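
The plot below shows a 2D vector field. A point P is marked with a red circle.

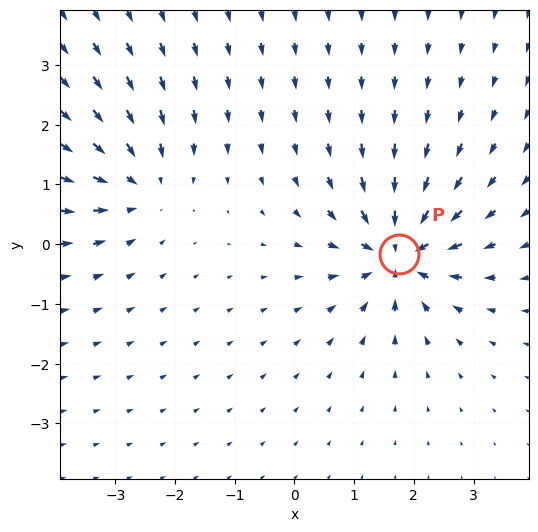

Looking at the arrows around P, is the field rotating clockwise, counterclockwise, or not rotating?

not rotating

Near P at (1.7, -0.2) the arrows show no circulation. The curl there is ≈0.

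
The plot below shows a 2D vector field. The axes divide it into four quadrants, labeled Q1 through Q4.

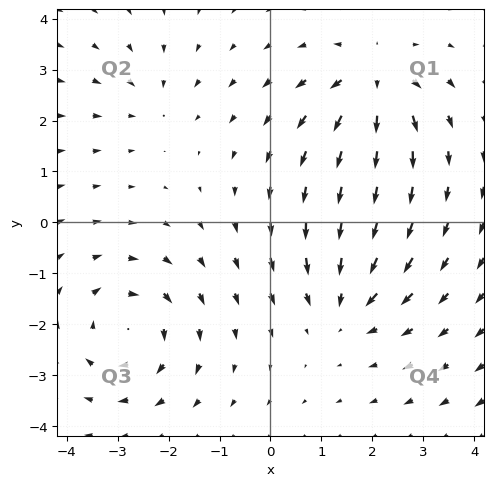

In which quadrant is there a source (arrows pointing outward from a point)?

Q1

The source sits at approximately (2.0, 2.8), which lies in quadrant Q1. The divergence there is about +5, positive as expected for a source.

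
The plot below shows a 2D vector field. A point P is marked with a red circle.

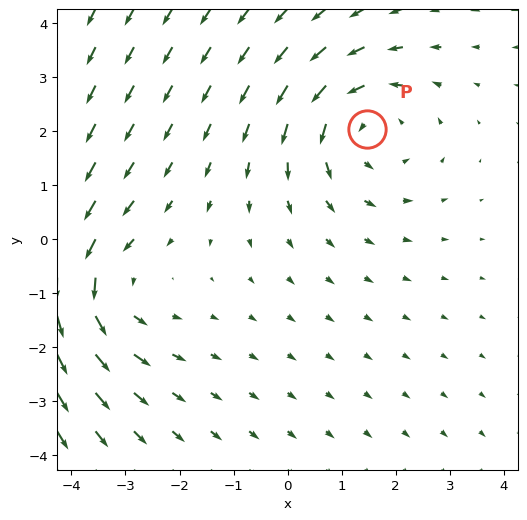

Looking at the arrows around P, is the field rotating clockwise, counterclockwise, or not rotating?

counterclockwise

Near P at (1.5, 2.0) the arrows circulate counterclockwise. The curl (z-component) there is about +3; positive curl means counterclockwise rotation.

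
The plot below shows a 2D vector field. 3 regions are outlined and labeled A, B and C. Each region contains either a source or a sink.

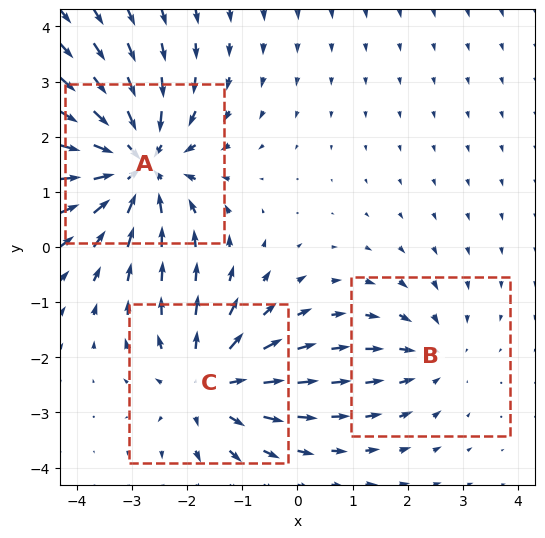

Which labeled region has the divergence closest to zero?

B

Divergence at each region's feature centre — A: about -5, B: about -2, C: about +3. Region B is closest to zero.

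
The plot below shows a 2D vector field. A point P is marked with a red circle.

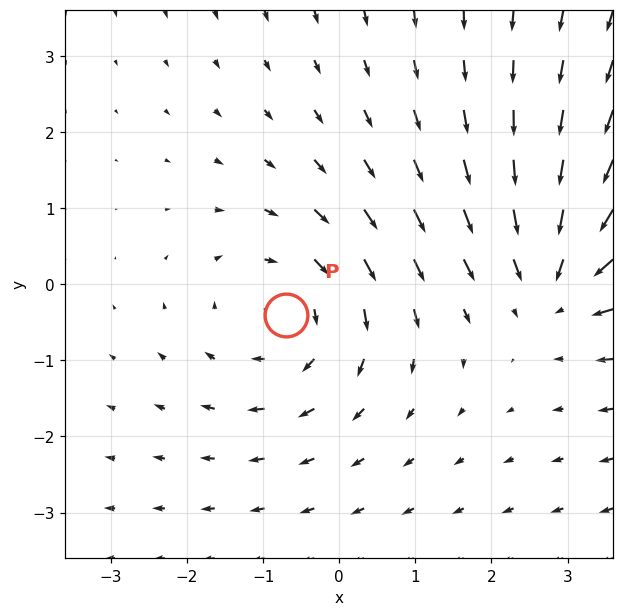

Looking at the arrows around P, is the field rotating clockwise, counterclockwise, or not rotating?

clockwise

Near P at (-0.7, -0.4) the arrows circulate clockwise. The curl (z-component) there is about -3; negative curl means clockwise rotation.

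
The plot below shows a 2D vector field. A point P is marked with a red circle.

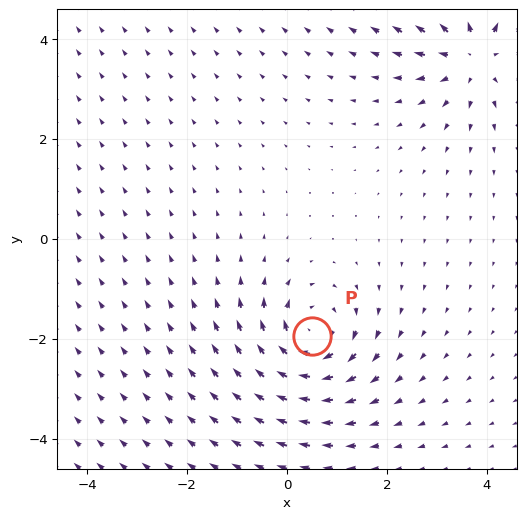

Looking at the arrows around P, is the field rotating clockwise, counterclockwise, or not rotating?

Near P at (0.5, -1.9) the arrows circulate clockwise. The curl (z-component) there is about -4; negative curl means clockwise rotation.

clockwise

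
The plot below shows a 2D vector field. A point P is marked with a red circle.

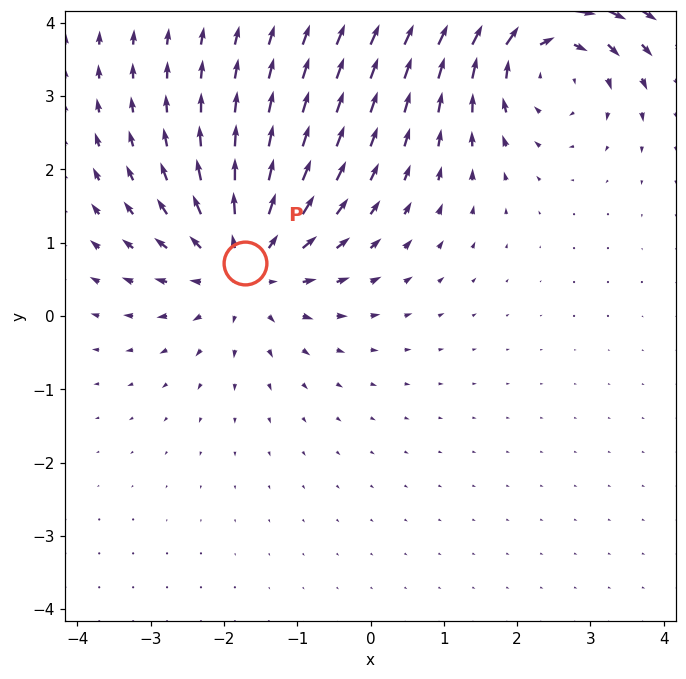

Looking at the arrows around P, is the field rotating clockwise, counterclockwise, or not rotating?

not rotating

Near P at (-1.7, 0.7) the arrows show no circulation. The curl there is ≈0.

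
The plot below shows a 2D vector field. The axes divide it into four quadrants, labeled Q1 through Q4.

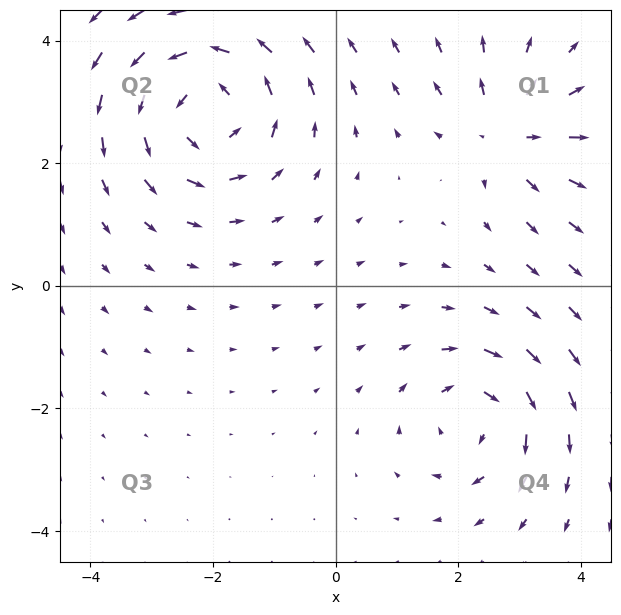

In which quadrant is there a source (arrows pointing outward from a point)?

The source sits at approximately (2.8, 2.5), which lies in quadrant Q1. The divergence there is about +4, positive as expected for a source.

Q1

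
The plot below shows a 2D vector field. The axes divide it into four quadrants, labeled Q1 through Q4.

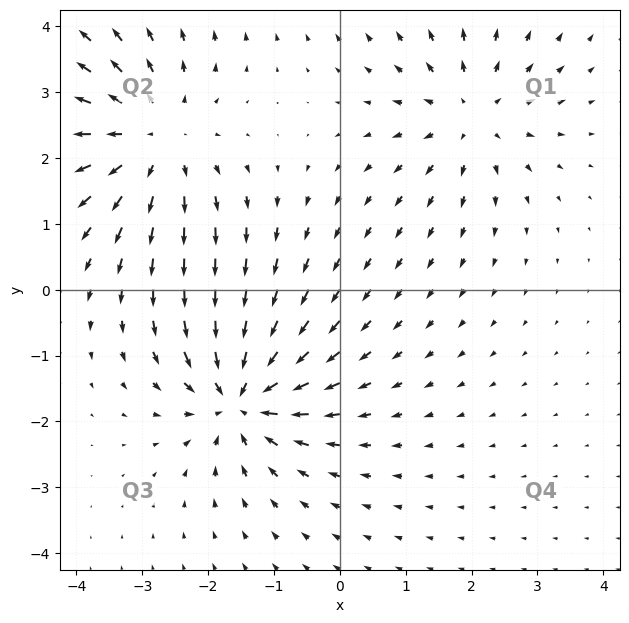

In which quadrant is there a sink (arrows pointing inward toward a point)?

Q3

The sink sits at approximately (-1.5, -1.6), which lies in quadrant Q3. The divergence there is about -6, negative as expected for a sink.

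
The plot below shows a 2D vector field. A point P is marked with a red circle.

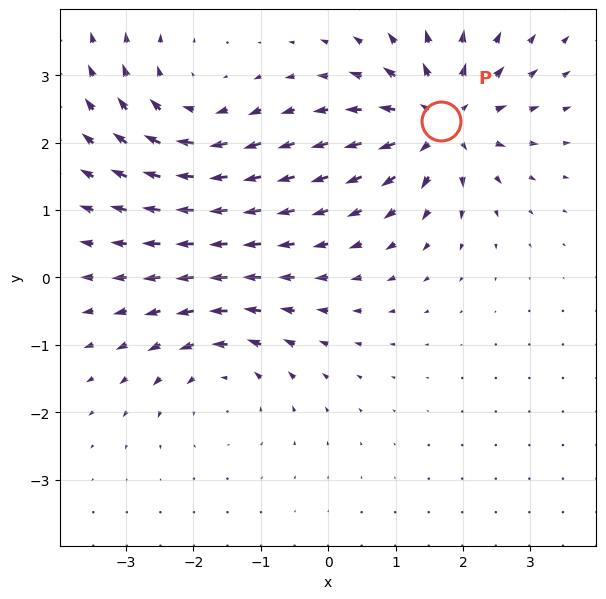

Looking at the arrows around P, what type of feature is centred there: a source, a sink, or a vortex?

source

At P (1.7, 2.3) the arrows spread outward. Divergence about +5, curl ≈0 — positive divergence with near-zero curl is a source.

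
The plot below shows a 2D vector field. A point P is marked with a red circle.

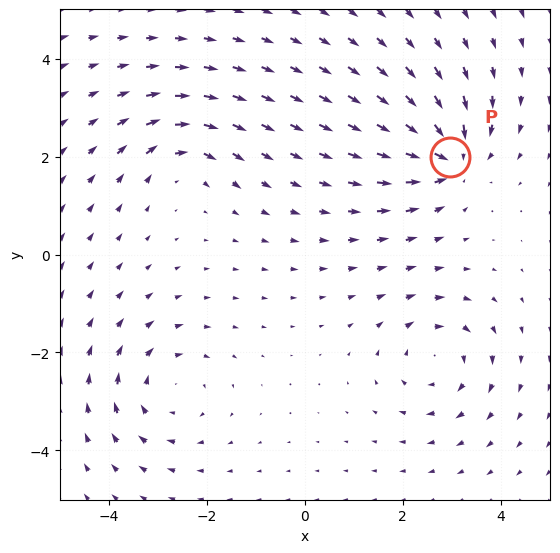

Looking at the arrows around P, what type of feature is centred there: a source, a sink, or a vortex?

At P (3.0, 2.0) the arrows converge inward. Divergence about -7, curl ≈0 — negative divergence with near-zero curl is a sink.

sink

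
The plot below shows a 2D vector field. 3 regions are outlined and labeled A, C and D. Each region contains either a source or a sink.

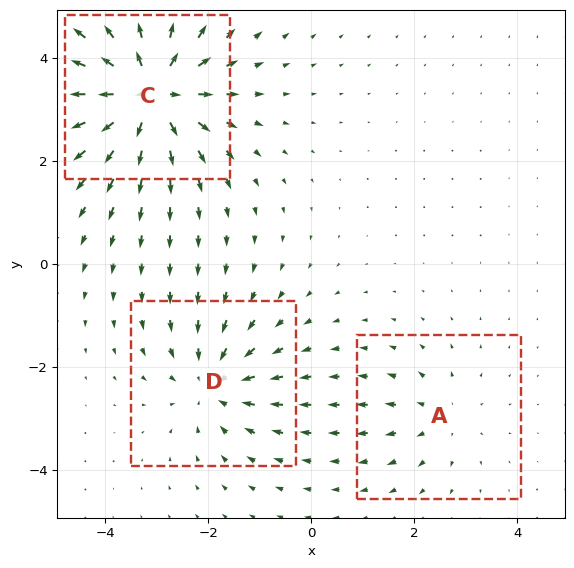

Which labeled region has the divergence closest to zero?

A

Divergence at each region's feature centre — A: about +2, C: about +6, D: about -3. Region A is closest to zero.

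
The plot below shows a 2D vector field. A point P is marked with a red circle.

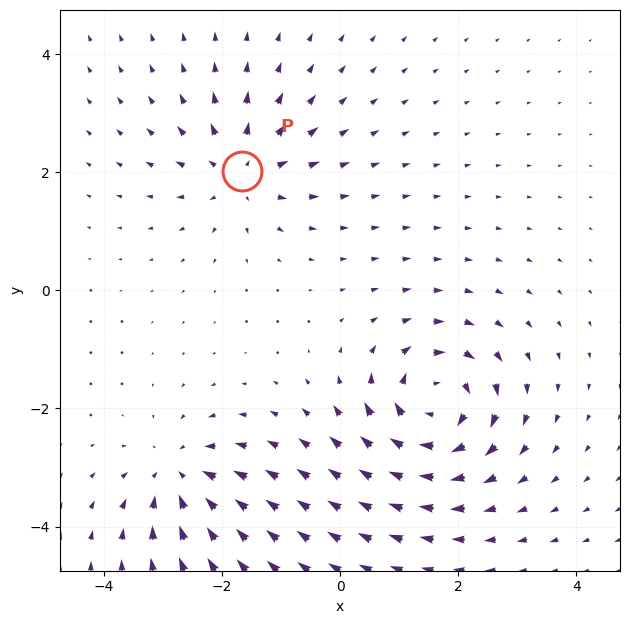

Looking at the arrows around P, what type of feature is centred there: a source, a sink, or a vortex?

At P (-1.7, 2.0) the arrows spread outward. Divergence about +4, curl ≈0 — positive divergence with near-zero curl is a source.

source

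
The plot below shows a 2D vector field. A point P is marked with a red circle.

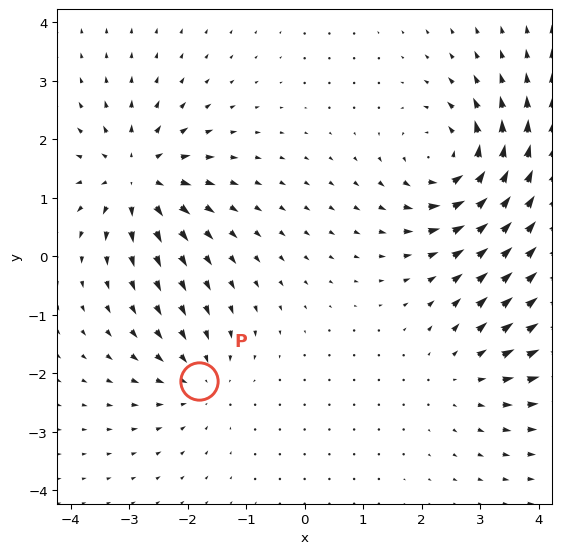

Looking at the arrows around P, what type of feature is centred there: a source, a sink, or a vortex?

At P (-1.8, -2.1) the arrows converge inward. Divergence about -3, curl ≈0 — negative divergence with near-zero curl is a sink.

sink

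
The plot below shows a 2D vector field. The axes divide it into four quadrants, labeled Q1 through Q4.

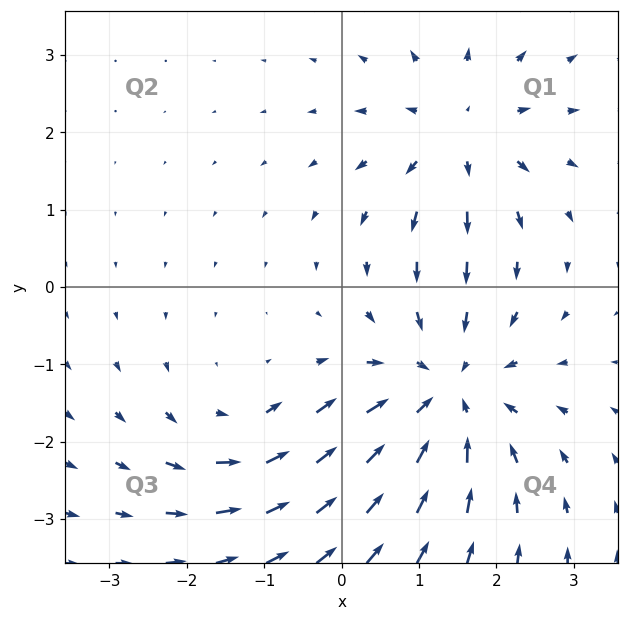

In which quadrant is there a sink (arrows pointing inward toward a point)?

Q4

The sink sits at approximately (1.3, -1.3), which lies in quadrant Q4. The divergence there is about -4, negative as expected for a sink.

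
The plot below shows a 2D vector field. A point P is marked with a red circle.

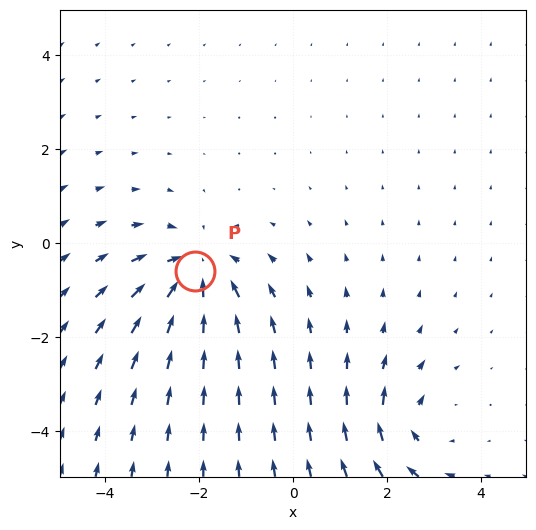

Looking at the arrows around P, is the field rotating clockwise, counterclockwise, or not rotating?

Near P at (-2.1, -0.6) the arrows show no circulation. The curl there is ≈0.

not rotating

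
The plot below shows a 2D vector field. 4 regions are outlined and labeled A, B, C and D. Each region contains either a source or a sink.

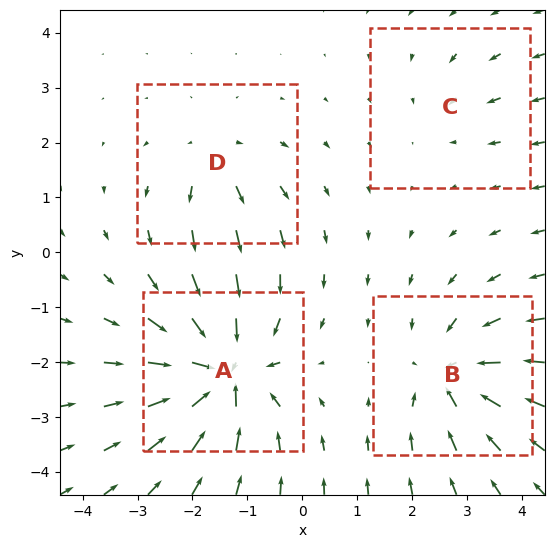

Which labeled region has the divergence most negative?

Divergence at each region's feature centre — A: about -9, B: about -6, C: about -2, D: about +4. Region A is most negative.

A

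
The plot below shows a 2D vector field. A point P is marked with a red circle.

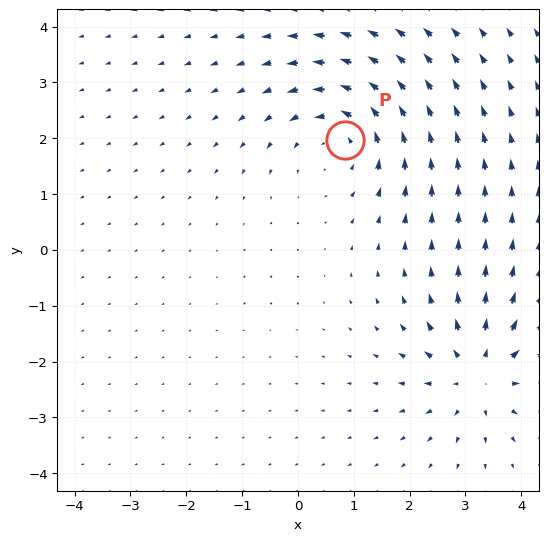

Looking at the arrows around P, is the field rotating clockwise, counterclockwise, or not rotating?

counterclockwise

Near P at (0.8, 2.0) the arrows circulate counterclockwise. The curl (z-component) there is about +4; positive curl means counterclockwise rotation.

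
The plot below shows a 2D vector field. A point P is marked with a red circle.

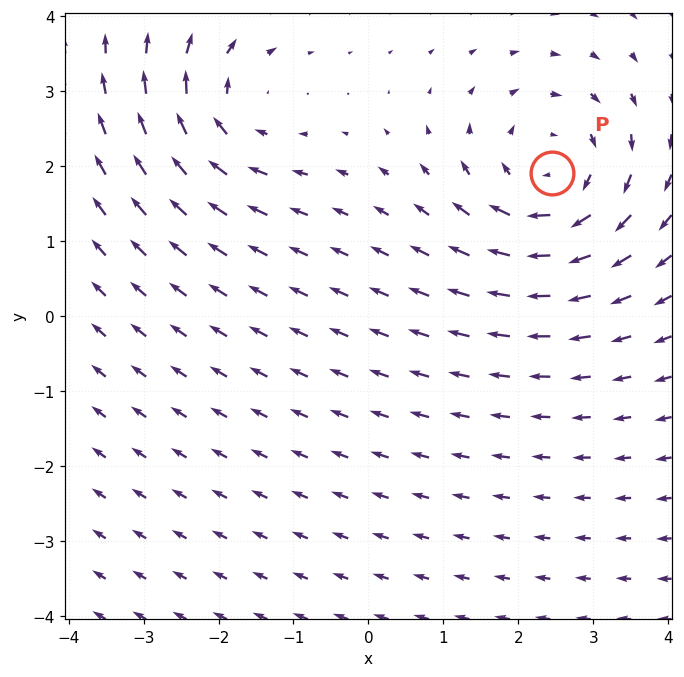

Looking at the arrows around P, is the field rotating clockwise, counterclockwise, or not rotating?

Near P at (2.5, 1.9) the arrows circulate clockwise. The curl (z-component) there is about -4; negative curl means clockwise rotation.

clockwise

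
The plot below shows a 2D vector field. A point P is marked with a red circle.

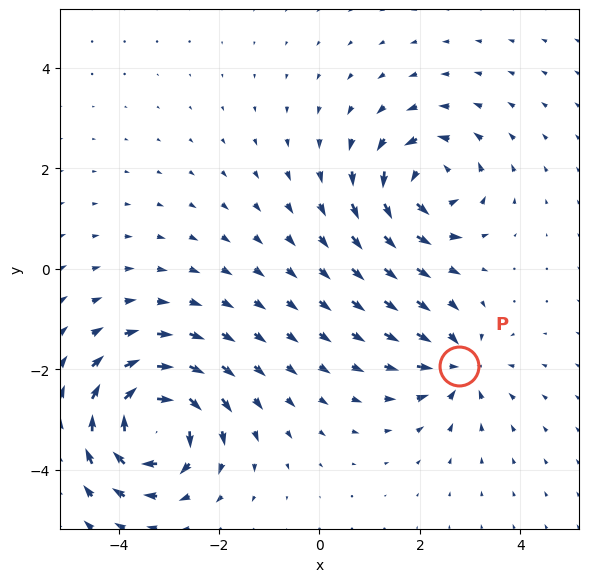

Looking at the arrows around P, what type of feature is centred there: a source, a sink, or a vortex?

At P (2.8, -1.9) the arrows converge inward. Divergence about -4, curl ≈0 — negative divergence with near-zero curl is a sink.

sink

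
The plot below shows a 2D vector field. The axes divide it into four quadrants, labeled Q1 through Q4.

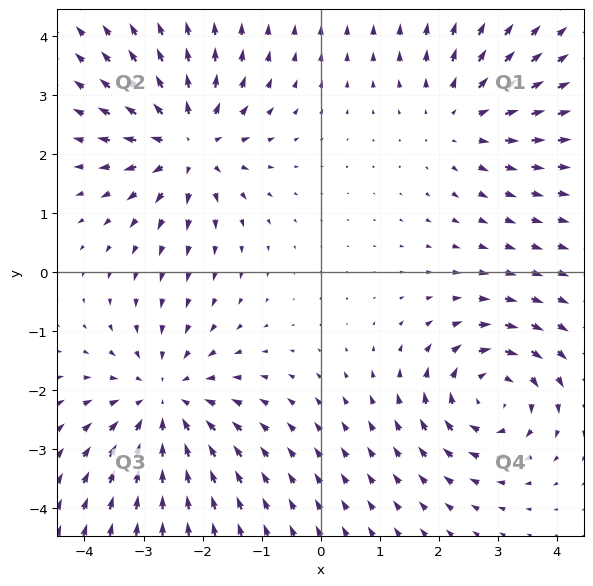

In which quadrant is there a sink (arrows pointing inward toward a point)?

The sink sits at approximately (-2.6, -2.2), which lies in quadrant Q3. The divergence there is about -4, negative as expected for a sink.

Q3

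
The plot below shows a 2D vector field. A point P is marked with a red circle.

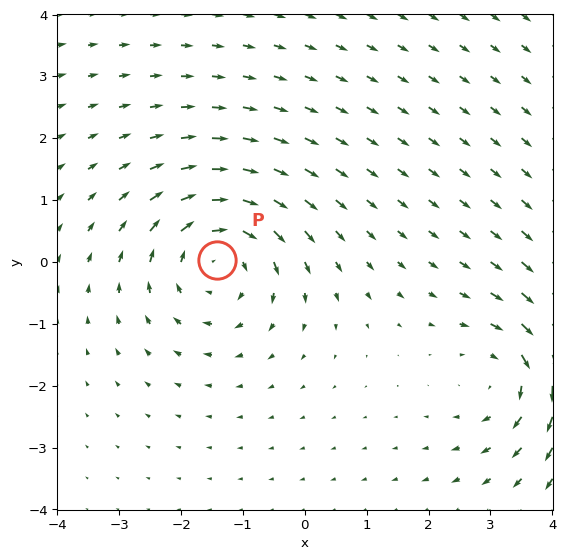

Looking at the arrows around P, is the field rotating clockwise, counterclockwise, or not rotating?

clockwise

Near P at (-1.4, 0.0) the arrows circulate clockwise. The curl (z-component) there is about -4; negative curl means clockwise rotation.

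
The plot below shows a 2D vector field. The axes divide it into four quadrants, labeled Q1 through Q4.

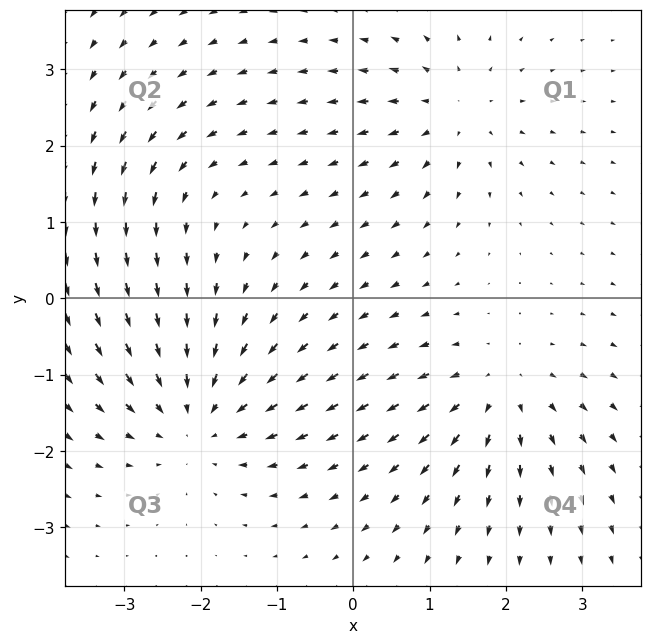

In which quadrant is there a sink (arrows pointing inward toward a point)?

Q3

The sink sits at approximately (-2.1, -1.6), which lies in quadrant Q3. The divergence there is about -4, negative as expected for a sink.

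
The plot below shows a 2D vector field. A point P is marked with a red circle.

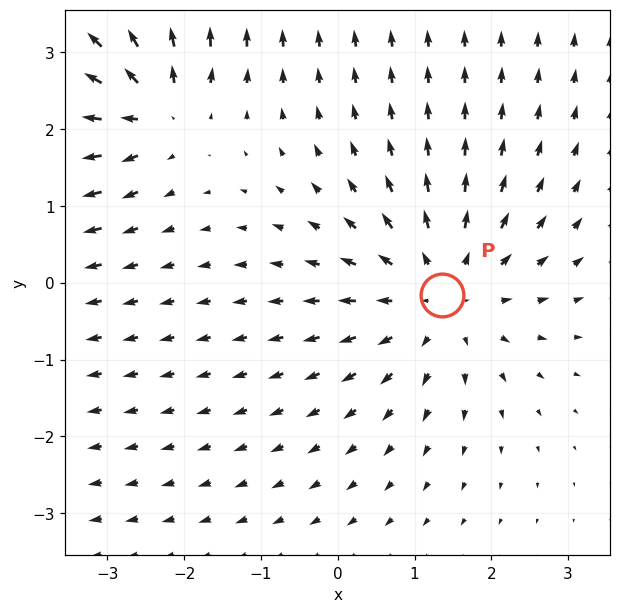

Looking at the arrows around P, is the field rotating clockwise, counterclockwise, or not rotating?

Near P at (1.4, -0.2) the arrows show no circulation. The curl there is ≈0.

not rotating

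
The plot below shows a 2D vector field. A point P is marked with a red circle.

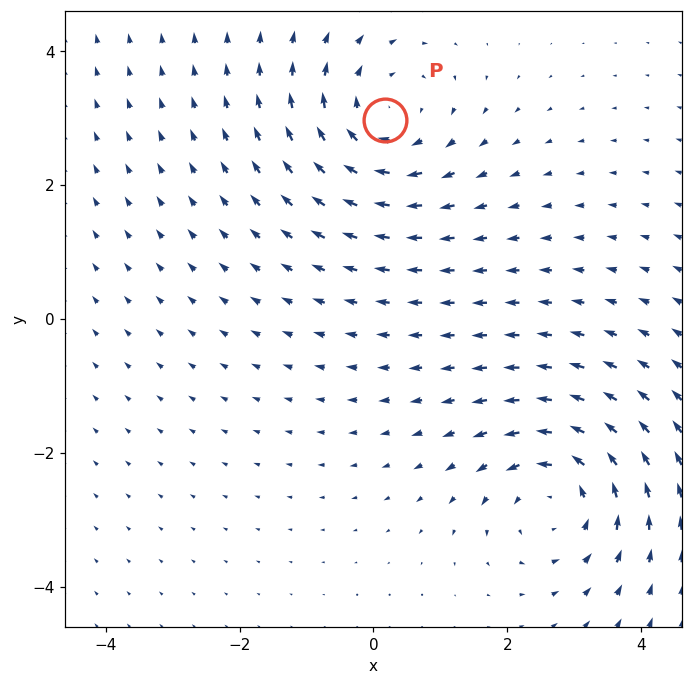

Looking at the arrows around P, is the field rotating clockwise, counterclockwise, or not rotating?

clockwise

Near P at (0.2, 3.0) the arrows circulate clockwise. The curl (z-component) there is about -4; negative curl means clockwise rotation.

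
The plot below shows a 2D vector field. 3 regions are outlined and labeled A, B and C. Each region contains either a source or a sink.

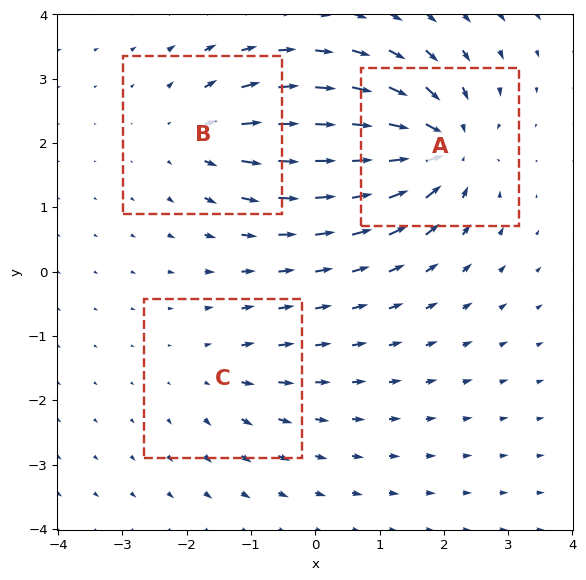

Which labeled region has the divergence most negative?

Divergence at each region's feature centre — A: about -6, B: about +4, C: about +2. Region A is most negative.

A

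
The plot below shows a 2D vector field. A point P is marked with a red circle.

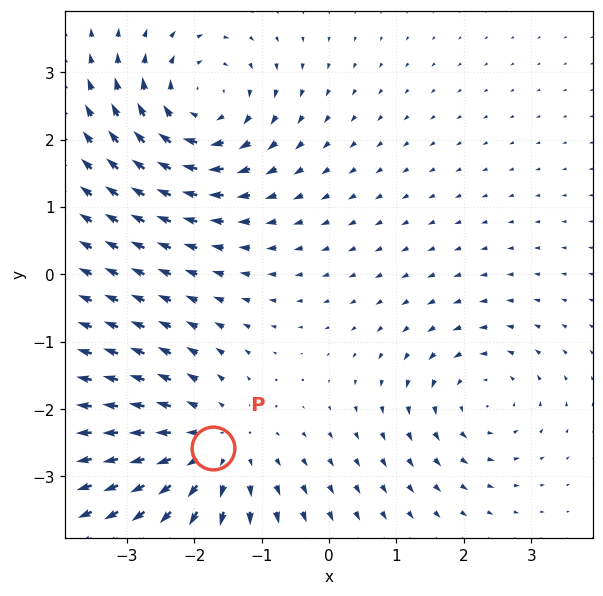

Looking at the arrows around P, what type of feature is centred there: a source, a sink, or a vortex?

At P (-1.7, -2.6) the arrows spread outward. Divergence about +4, curl ≈0 — positive divergence with near-zero curl is a source.

source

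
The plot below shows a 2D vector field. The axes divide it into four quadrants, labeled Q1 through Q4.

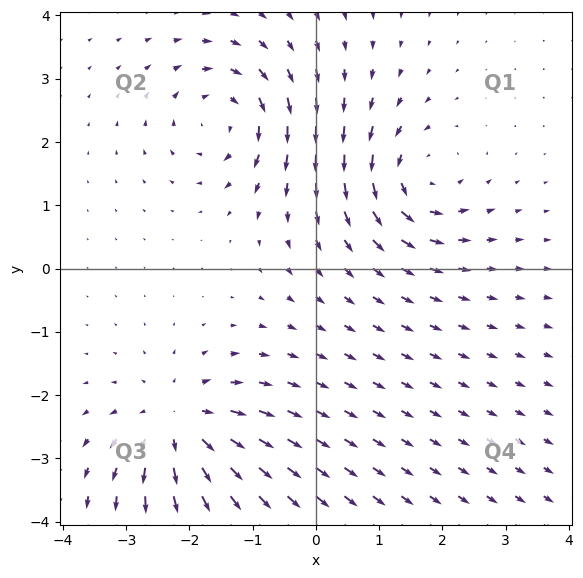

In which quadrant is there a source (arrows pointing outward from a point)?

The source sits at approximately (-2.2, -2.5), which lies in quadrant Q3. The divergence there is about +5, positive as expected for a source.

Q3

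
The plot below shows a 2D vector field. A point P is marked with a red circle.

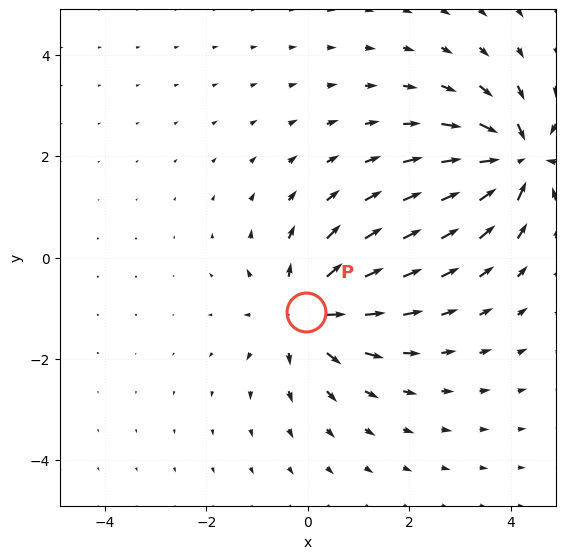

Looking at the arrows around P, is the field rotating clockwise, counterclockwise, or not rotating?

not rotating

Near P at (-0.0, -1.1) the arrows show no circulation. The curl there is ≈0.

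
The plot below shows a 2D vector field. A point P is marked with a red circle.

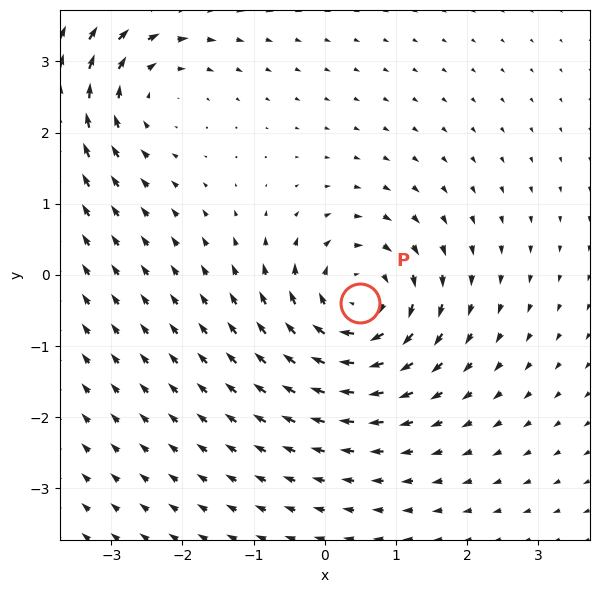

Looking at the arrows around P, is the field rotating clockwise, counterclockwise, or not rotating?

clockwise

Near P at (0.5, -0.4) the arrows circulate clockwise. The curl (z-component) there is about -5; negative curl means clockwise rotation.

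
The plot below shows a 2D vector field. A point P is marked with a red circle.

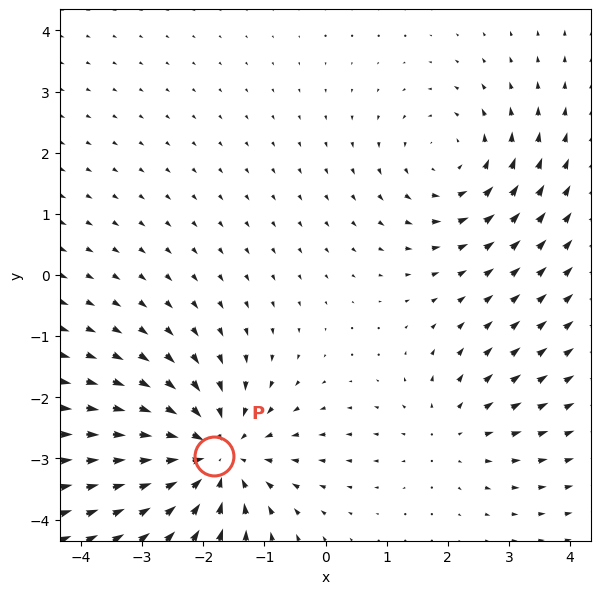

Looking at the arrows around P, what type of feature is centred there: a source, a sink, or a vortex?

sink

At P (-1.8, -3.0) the arrows converge inward. Divergence about -4, curl ≈0 — negative divergence with near-zero curl is a sink.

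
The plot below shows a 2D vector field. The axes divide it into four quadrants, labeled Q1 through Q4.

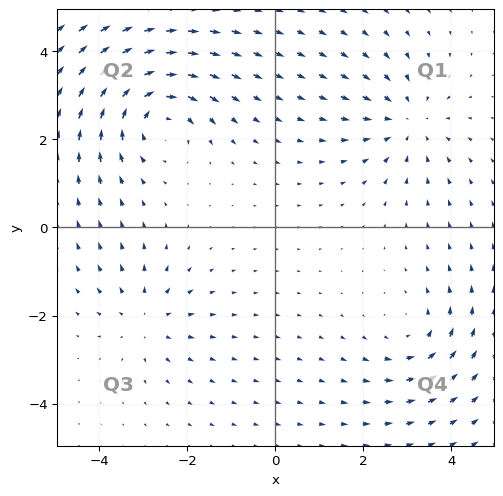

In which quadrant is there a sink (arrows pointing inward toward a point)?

The sink sits at approximately (3.0, 2.4), which lies in quadrant Q1. The divergence there is about -3, negative as expected for a sink.

Q1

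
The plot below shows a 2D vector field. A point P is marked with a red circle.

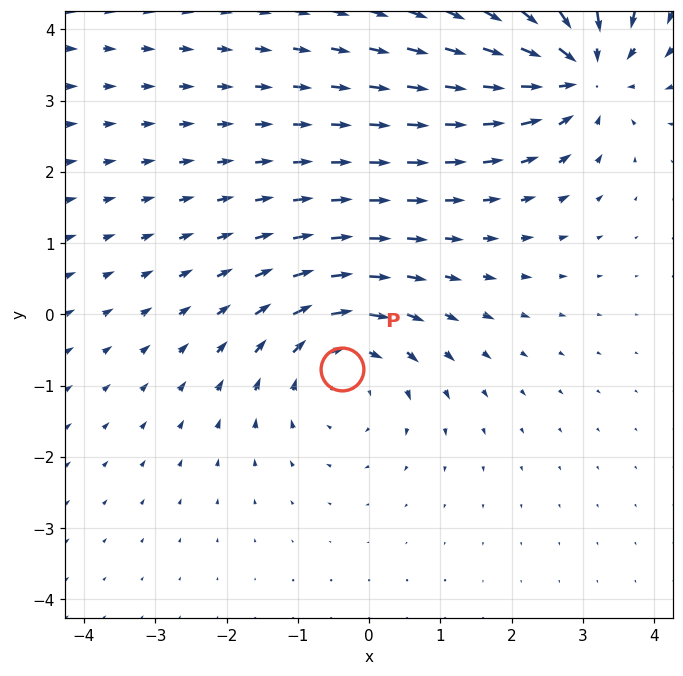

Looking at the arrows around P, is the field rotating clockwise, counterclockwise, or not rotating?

clockwise

Near P at (-0.4, -0.8) the arrows circulate clockwise. The curl (z-component) there is about -3; negative curl means clockwise rotation.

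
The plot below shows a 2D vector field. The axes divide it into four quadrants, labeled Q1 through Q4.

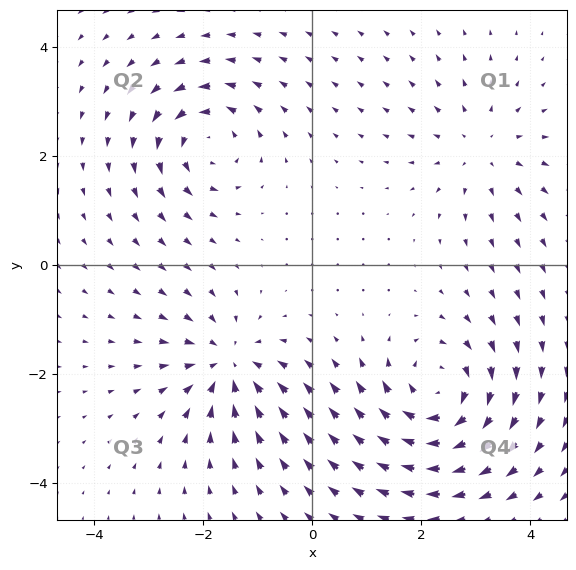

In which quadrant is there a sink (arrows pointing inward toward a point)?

The sink sits at approximately (-1.5, -1.8), which lies in quadrant Q3. The divergence there is about -4, negative as expected for a sink.

Q3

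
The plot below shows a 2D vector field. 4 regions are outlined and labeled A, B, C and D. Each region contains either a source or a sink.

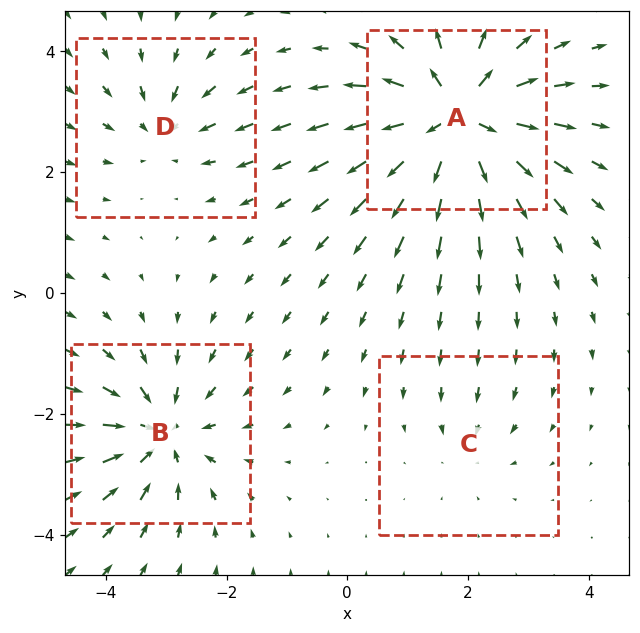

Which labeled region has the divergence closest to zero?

Divergence at each region's feature centre — A: about +9, B: about -6, C: about -2, D: about -4. Region C is closest to zero.

C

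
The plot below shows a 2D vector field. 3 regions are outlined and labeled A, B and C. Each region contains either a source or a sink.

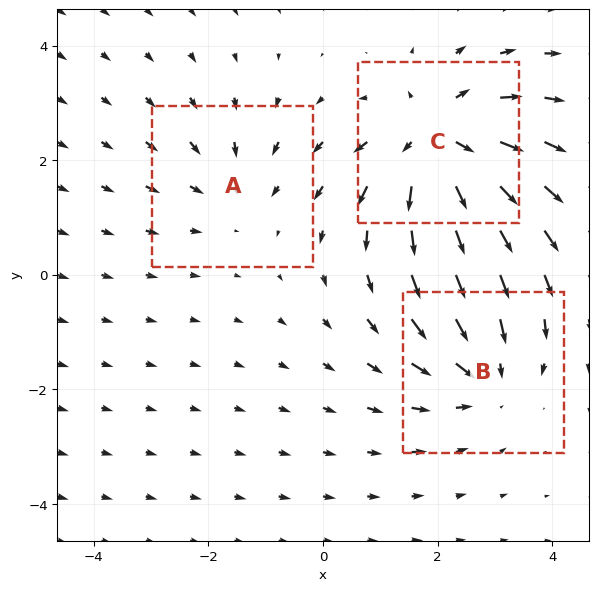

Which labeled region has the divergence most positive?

C

Divergence at each region's feature centre — A: about -2, B: about -3, C: about +5. Region C is most positive.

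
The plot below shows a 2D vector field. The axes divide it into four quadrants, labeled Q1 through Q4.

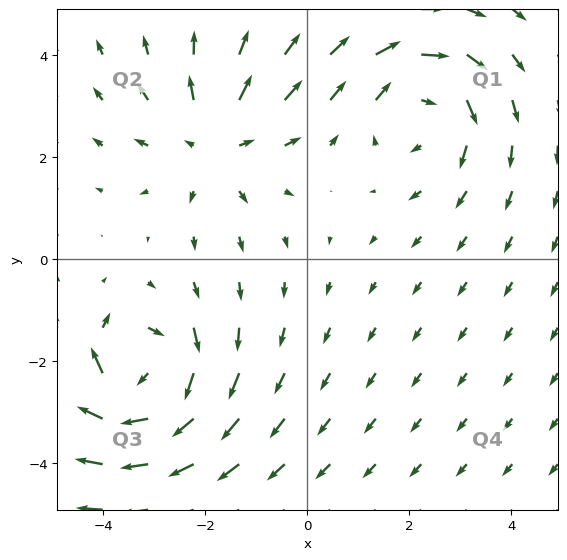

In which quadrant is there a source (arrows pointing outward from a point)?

The source sits at approximately (-1.8, 2.3), which lies in quadrant Q2. The divergence there is about +3, positive as expected for a source.

Q2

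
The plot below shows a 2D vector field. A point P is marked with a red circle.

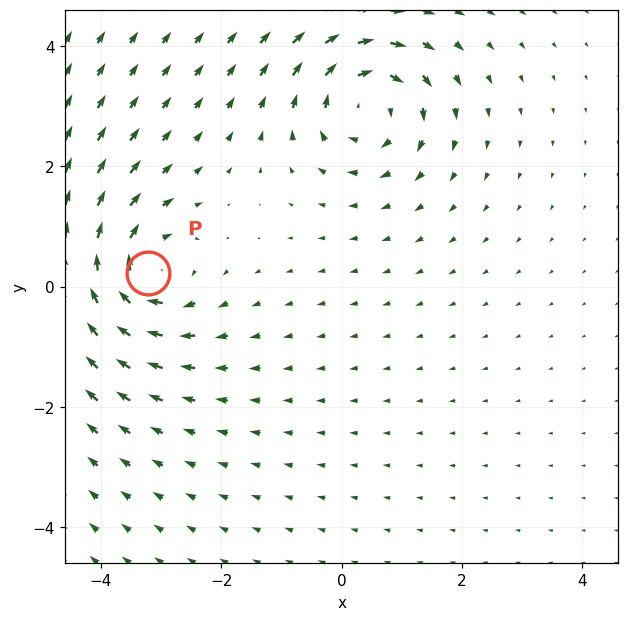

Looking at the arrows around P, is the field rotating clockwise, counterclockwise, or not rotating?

Near P at (-3.2, 0.2) the arrows circulate clockwise. The curl (z-component) there is about -6; negative curl means clockwise rotation.

clockwise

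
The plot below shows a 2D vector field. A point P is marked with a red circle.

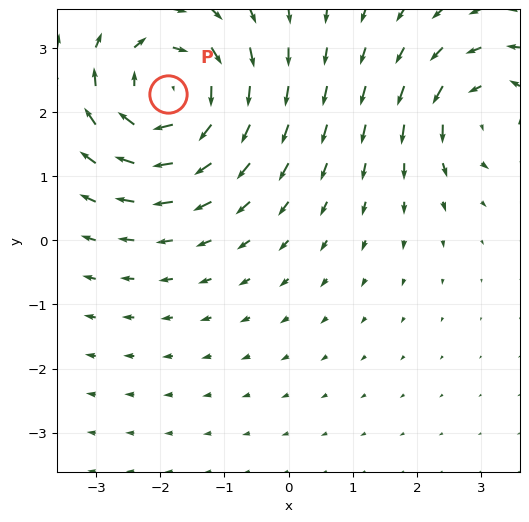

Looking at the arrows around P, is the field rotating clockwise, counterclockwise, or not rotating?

clockwise

Near P at (-1.9, 2.3) the arrows circulate clockwise. The curl (z-component) there is about -5; negative curl means clockwise rotation.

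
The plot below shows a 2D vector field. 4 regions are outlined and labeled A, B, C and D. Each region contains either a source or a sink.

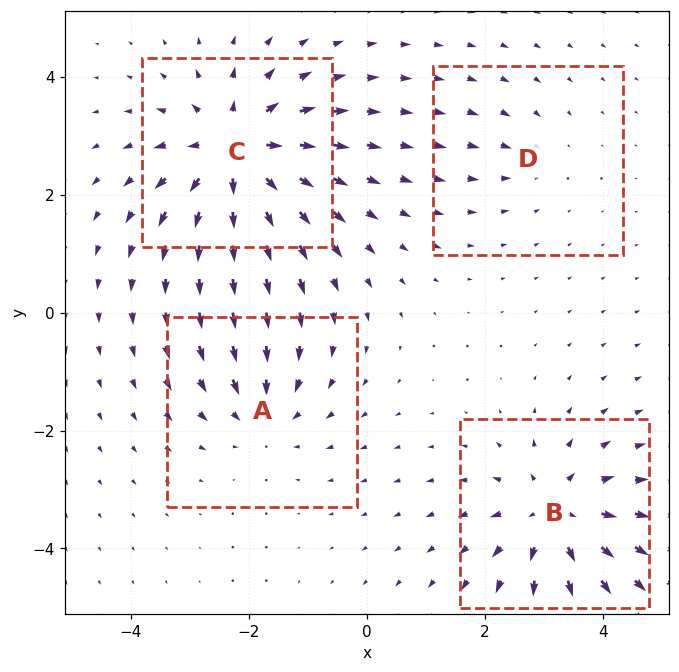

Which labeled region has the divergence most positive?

Divergence at each region's feature centre — A: about -4, B: about +5, C: about +7, D: about -2. Region C is most positive.

C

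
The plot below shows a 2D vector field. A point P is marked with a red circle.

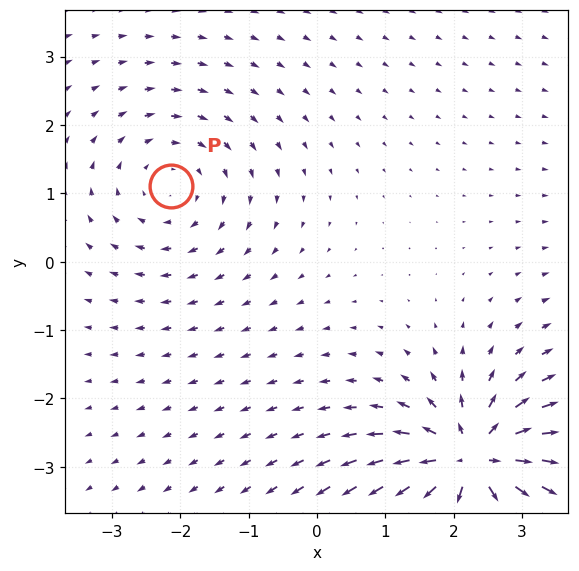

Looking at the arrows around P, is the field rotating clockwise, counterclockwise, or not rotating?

Near P at (-2.1, 1.1) the arrows circulate clockwise. The curl (z-component) there is about -2; negative curl means clockwise rotation.

clockwise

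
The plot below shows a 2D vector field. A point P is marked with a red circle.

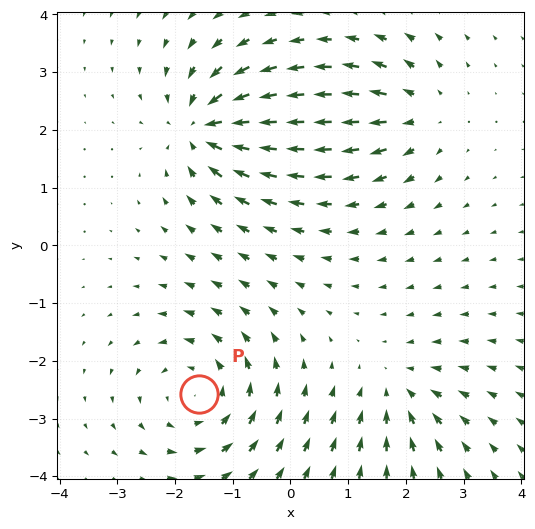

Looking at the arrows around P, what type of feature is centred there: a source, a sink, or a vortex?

vortex

At P (-1.6, -2.6) the arrows circulate counterclockwise. Divergence ≈0, curl about +4 — near-zero divergence with nonzero curl is a vortex.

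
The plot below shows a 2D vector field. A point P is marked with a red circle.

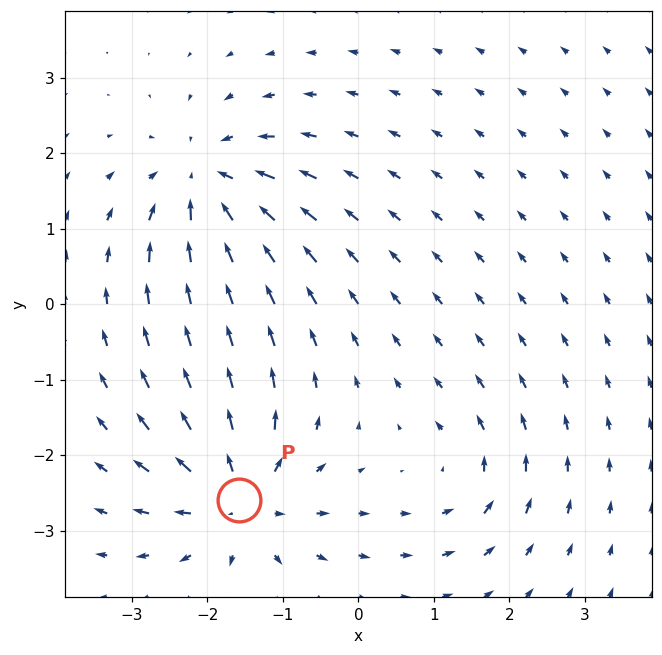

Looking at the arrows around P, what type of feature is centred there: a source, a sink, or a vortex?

At P (-1.6, -2.6) the arrows spread outward. Divergence about +6, curl ≈0 — positive divergence with near-zero curl is a source.

source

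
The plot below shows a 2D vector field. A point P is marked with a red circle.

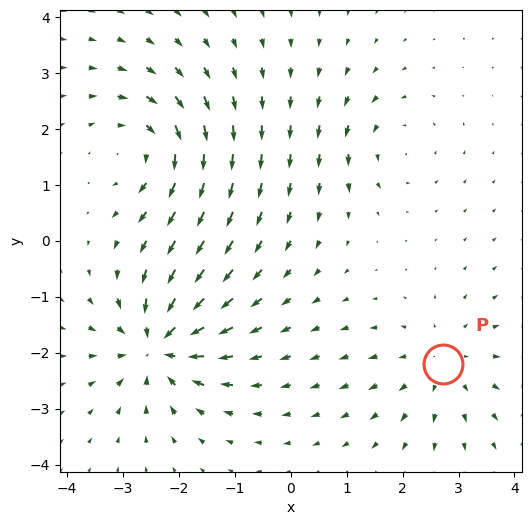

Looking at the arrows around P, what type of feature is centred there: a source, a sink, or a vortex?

At P (2.7, -2.2) the arrows spread outward. Divergence about +3, curl ≈0 — positive divergence with near-zero curl is a source.

source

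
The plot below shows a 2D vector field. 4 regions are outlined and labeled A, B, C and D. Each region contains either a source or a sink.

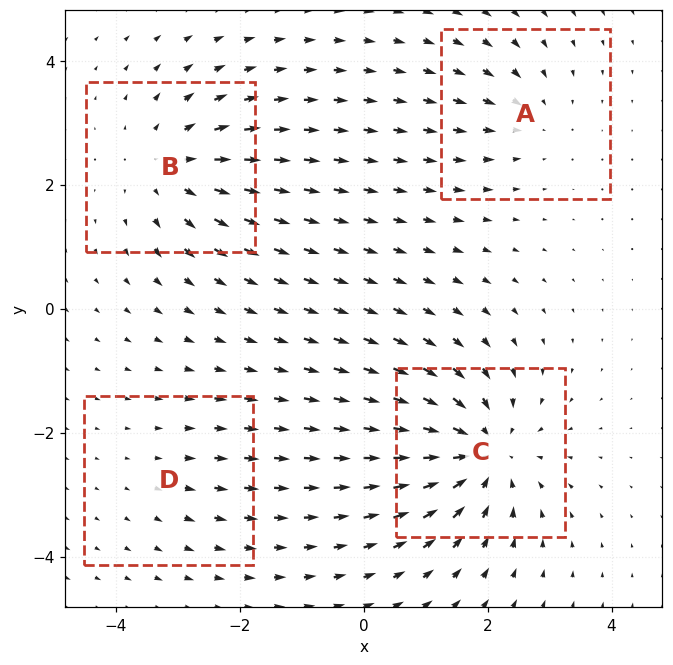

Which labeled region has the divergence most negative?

Divergence at each region's feature centre — A: about -3, B: about +5, C: about -7, D: about +2. Region C is most negative.

C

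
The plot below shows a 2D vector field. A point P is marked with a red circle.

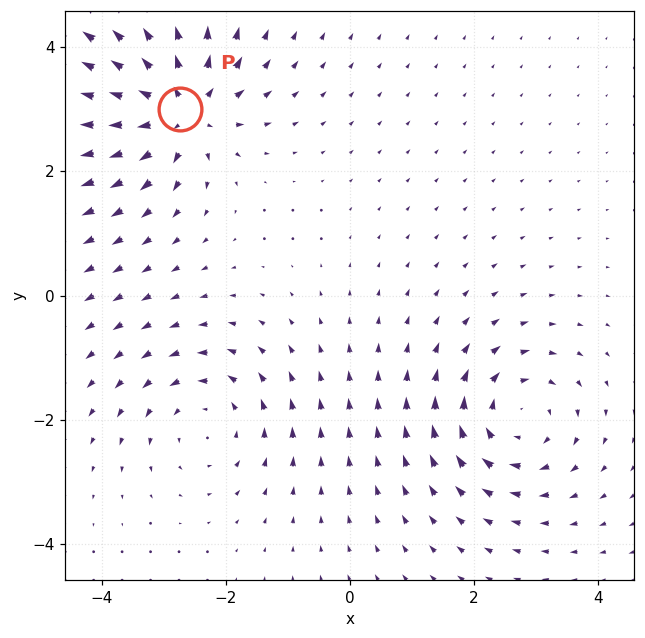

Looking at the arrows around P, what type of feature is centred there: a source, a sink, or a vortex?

At P (-2.7, 3.0) the arrows spread outward. Divergence about +6, curl ≈0 — positive divergence with near-zero curl is a source.

source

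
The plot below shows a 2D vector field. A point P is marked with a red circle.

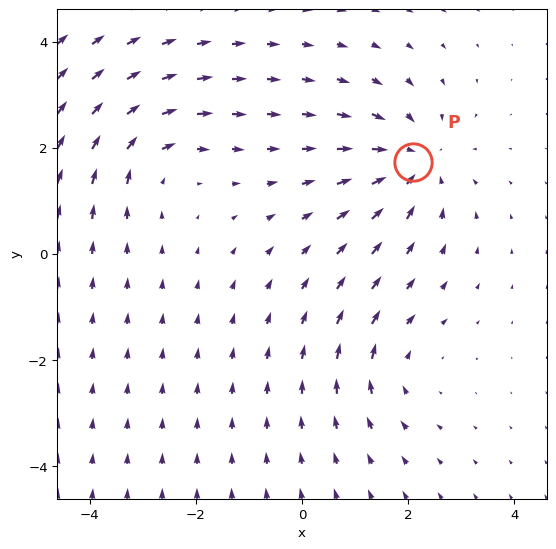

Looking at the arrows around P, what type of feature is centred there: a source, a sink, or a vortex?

sink

At P (2.1, 1.7) the arrows converge inward. Divergence about -4, curl ≈0 — negative divergence with near-zero curl is a sink.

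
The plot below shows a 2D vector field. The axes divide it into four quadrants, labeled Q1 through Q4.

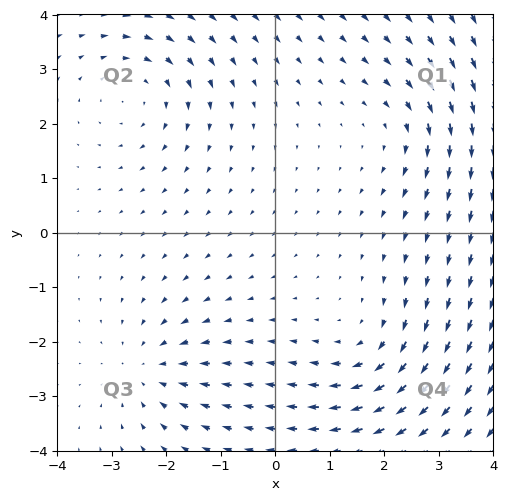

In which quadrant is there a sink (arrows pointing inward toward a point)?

The sink sits at approximately (-2.3, -2.5), which lies in quadrant Q3. The divergence there is about -3, negative as expected for a sink.

Q3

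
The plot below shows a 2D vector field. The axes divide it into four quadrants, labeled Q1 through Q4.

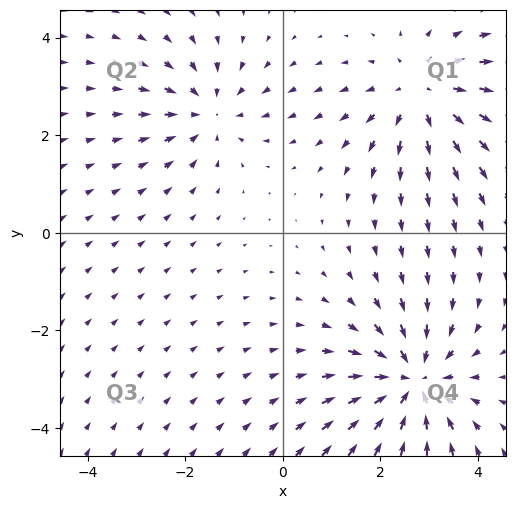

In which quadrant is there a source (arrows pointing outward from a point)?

The source sits at approximately (2.9, 2.8), which lies in quadrant Q1. The divergence there is about +3, positive as expected for a source.

Q1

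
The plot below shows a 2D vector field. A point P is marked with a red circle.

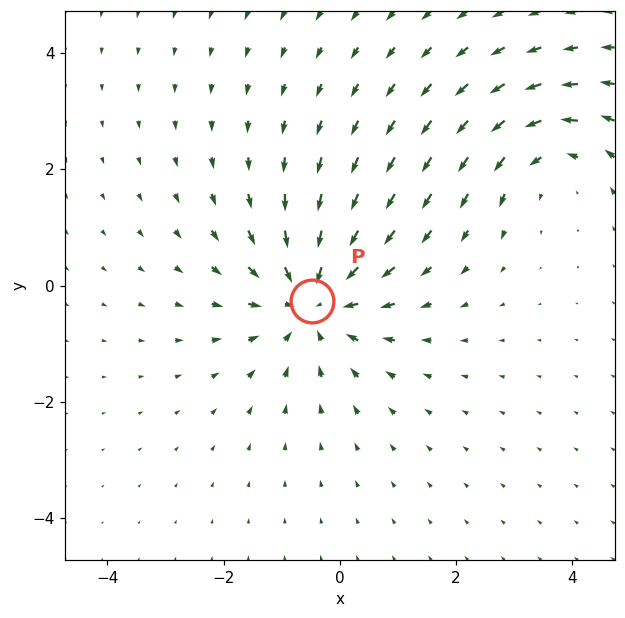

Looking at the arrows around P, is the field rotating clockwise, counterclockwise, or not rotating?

not rotating

Near P at (-0.5, -0.3) the arrows show no circulation. The curl there is ≈0.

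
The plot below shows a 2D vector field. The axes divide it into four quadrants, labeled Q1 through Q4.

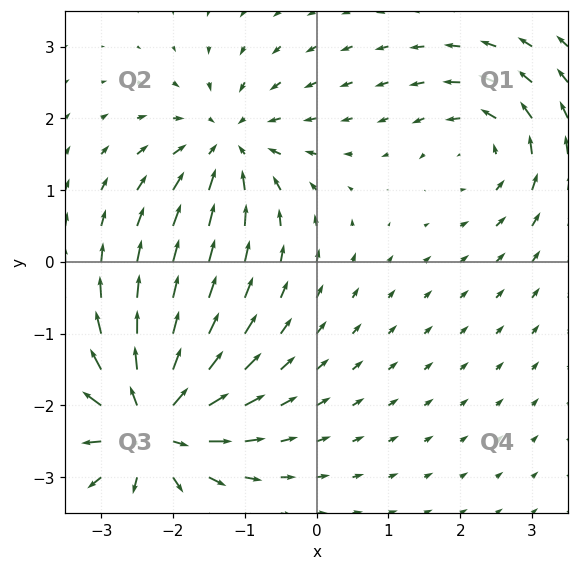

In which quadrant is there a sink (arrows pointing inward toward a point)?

Q2

The sink sits at approximately (-1.2, 1.6), which lies in quadrant Q2. The divergence there is about -5, negative as expected for a sink.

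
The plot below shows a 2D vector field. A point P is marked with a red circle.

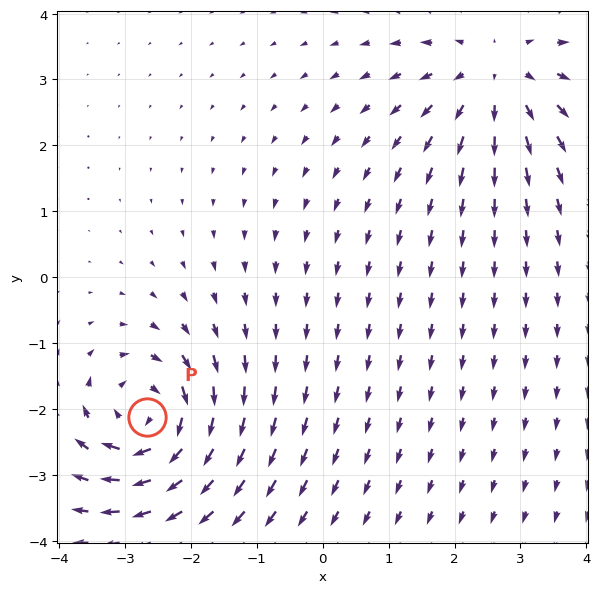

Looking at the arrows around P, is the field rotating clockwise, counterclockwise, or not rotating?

clockwise

Near P at (-2.7, -2.1) the arrows circulate clockwise. The curl (z-component) there is about -6; negative curl means clockwise rotation.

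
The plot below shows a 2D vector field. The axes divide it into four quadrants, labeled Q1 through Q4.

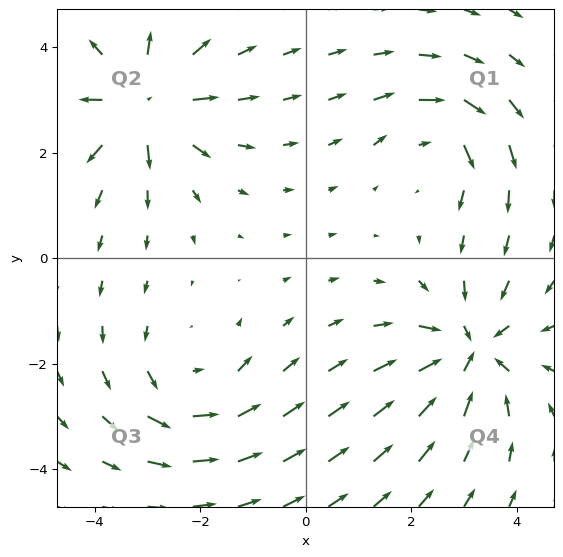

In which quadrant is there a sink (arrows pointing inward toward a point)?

The sink sits at approximately (3.1, -1.8), which lies in quadrant Q4. The divergence there is about -5, negative as expected for a sink.

Q4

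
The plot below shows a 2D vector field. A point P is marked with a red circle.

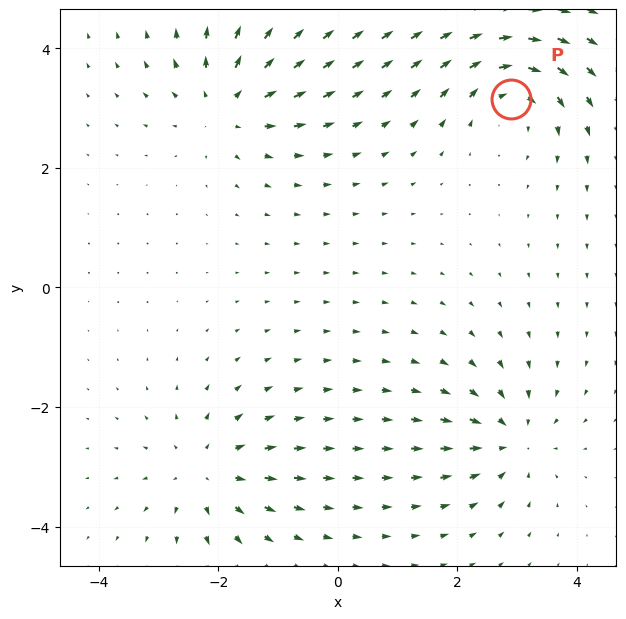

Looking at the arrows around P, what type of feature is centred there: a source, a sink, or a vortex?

vortex

At P (2.9, 3.1) the arrows circulate clockwise. Divergence ≈0, curl about -4 — near-zero divergence with nonzero curl is a vortex.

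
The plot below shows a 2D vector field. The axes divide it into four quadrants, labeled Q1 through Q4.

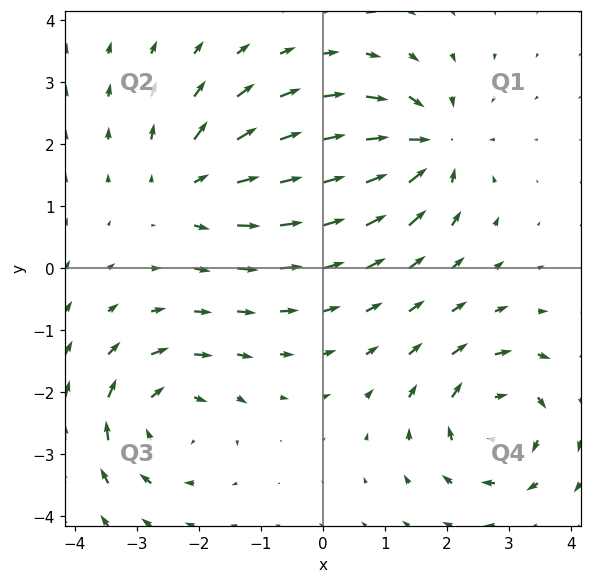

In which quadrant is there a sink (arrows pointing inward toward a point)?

The sink sits at approximately (1.7, 2.0), which lies in quadrant Q1. The divergence there is about -4, negative as expected for a sink.

Q1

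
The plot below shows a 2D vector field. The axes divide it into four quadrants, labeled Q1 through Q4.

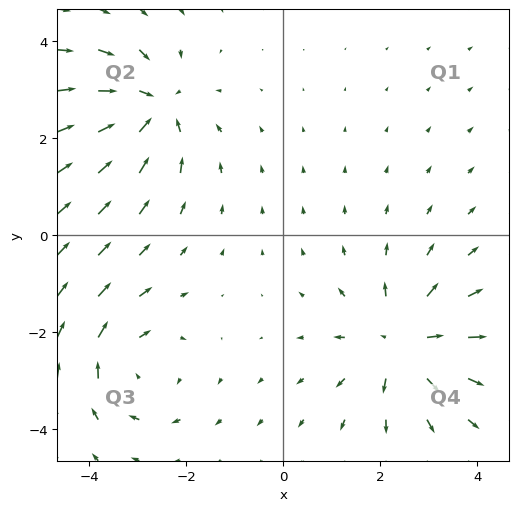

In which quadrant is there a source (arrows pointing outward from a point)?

Q4

The source sits at approximately (2.5, -2.2), which lies in quadrant Q4. The divergence there is about +4, positive as expected for a source.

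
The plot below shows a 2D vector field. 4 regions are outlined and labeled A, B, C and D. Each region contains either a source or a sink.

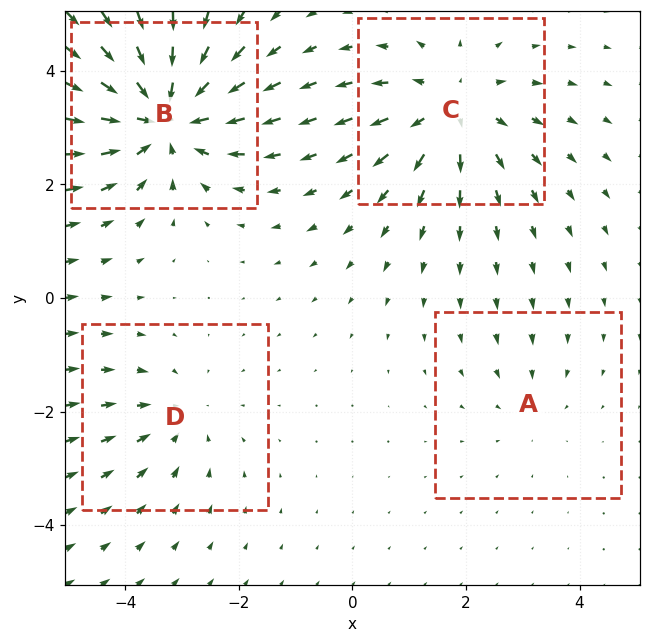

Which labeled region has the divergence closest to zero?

Divergence at each region's feature centre — A: about -2, B: about -6, C: about +4, D: about -3. Region A is closest to zero.

A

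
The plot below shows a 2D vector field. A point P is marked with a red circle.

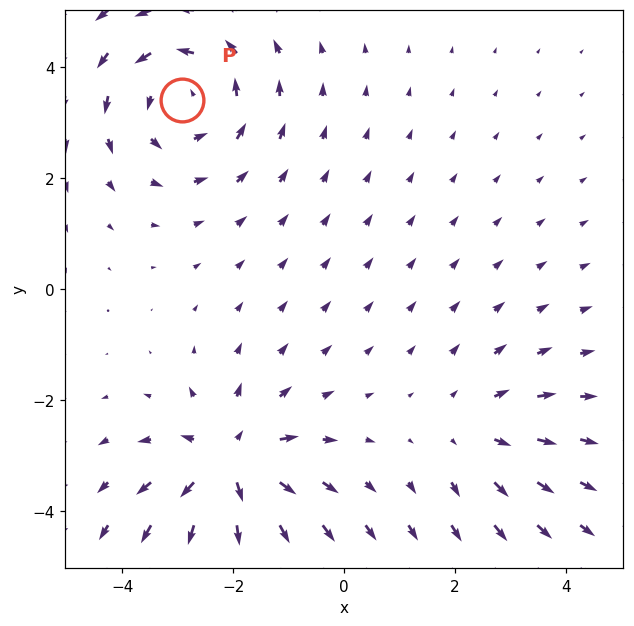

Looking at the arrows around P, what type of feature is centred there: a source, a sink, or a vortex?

vortex

At P (-2.9, 3.4) the arrows circulate counterclockwise. Divergence ≈0, curl about +4 — near-zero divergence with nonzero curl is a vortex.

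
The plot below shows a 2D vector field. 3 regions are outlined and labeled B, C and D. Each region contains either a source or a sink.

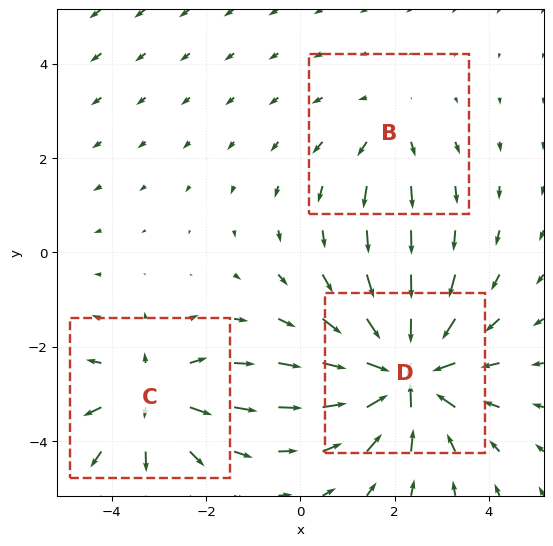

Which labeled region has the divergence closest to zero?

B

Divergence at each region's feature centre — B: about +2, C: about +3, D: about -5. Region B is closest to zero.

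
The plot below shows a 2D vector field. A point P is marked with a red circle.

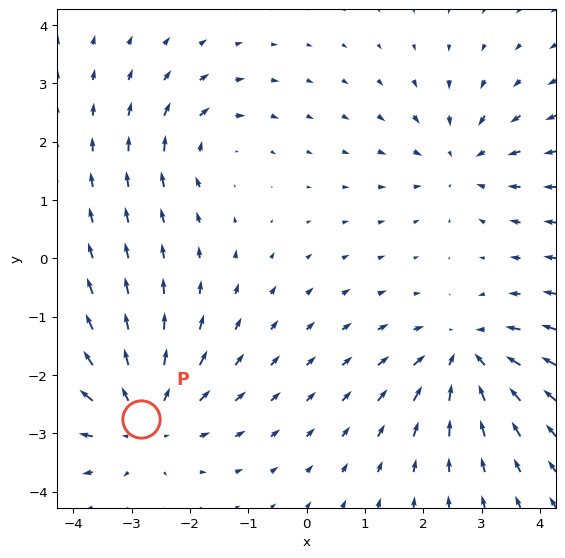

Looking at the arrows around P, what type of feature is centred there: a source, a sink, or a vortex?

source

At P (-2.8, -2.7) the arrows spread outward. Divergence about +4, curl ≈0 — positive divergence with near-zero curl is a source.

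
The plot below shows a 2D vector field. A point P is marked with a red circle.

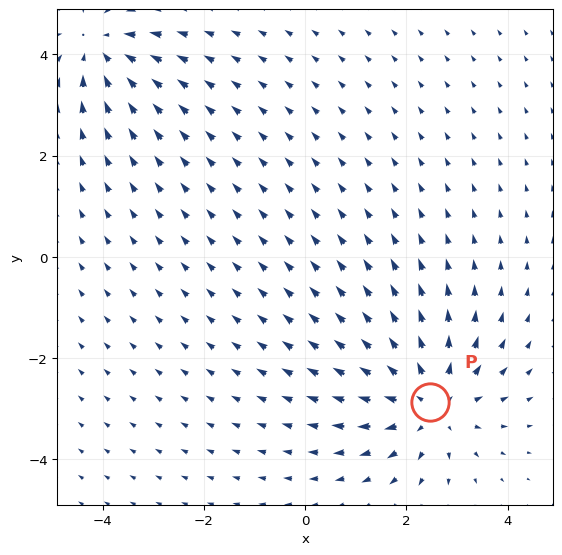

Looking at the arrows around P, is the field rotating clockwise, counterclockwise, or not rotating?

Near P at (2.5, -2.9) the arrows show no circulation. The curl there is ≈0.

not rotating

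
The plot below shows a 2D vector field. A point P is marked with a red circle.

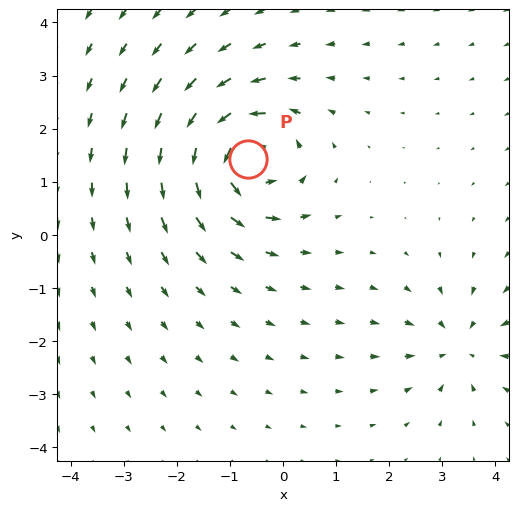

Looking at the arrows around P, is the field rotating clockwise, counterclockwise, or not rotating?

Near P at (-0.7, 1.4) the arrows circulate counterclockwise. The curl (z-component) there is about +6; positive curl means counterclockwise rotation.

counterclockwise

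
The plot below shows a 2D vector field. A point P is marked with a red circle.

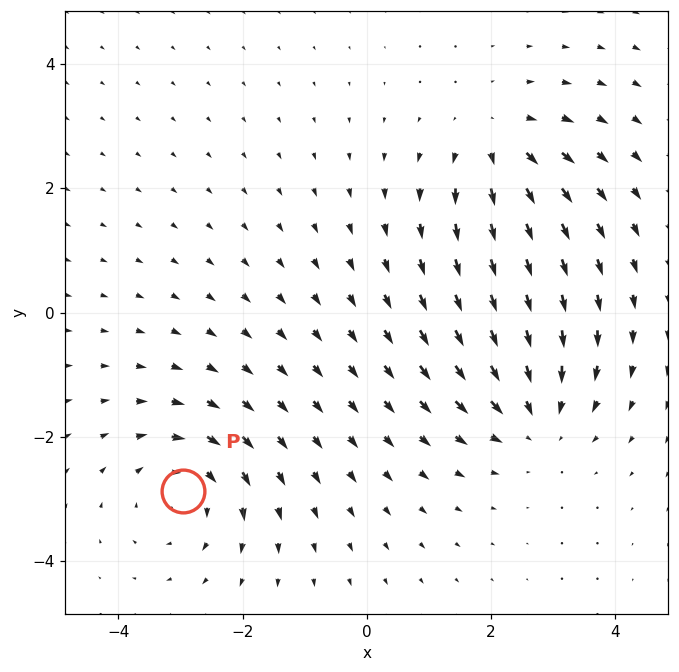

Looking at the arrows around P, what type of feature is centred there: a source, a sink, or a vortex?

vortex

At P (-3.0, -2.9) the arrows circulate clockwise. Divergence ≈0, curl about -4 — near-zero divergence with nonzero curl is a vortex.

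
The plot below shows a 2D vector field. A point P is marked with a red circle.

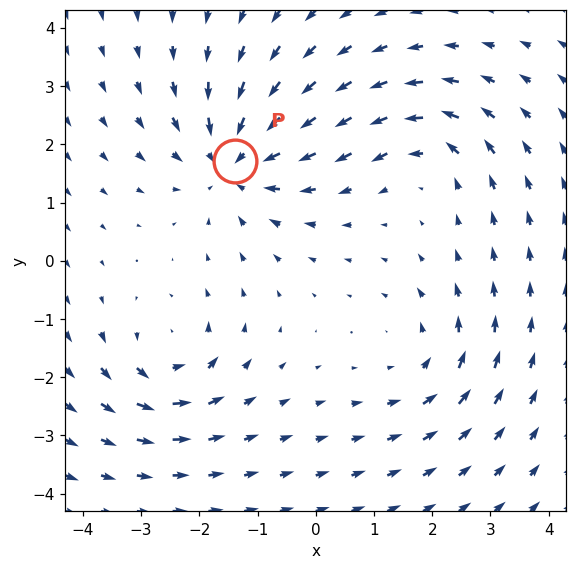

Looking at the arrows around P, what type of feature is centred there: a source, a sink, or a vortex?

sink

At P (-1.4, 1.7) the arrows converge inward. Divergence about -5, curl ≈0 — negative divergence with near-zero curl is a sink.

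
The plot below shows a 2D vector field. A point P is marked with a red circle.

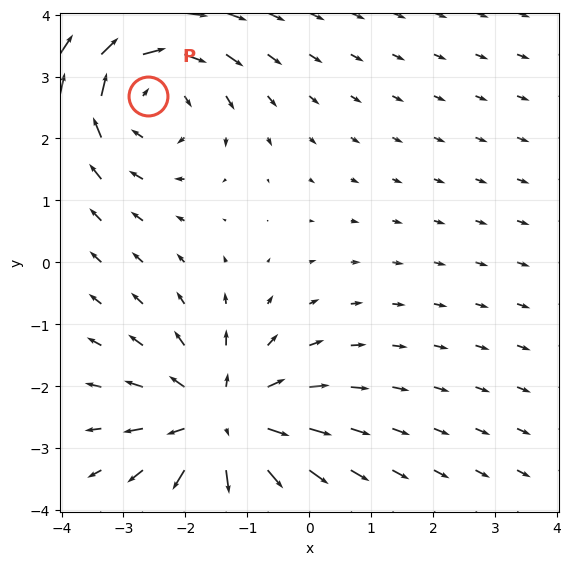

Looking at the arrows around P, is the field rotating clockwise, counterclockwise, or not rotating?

Near P at (-2.6, 2.7) the arrows circulate clockwise. The curl (z-component) there is about -4; negative curl means clockwise rotation.

clockwise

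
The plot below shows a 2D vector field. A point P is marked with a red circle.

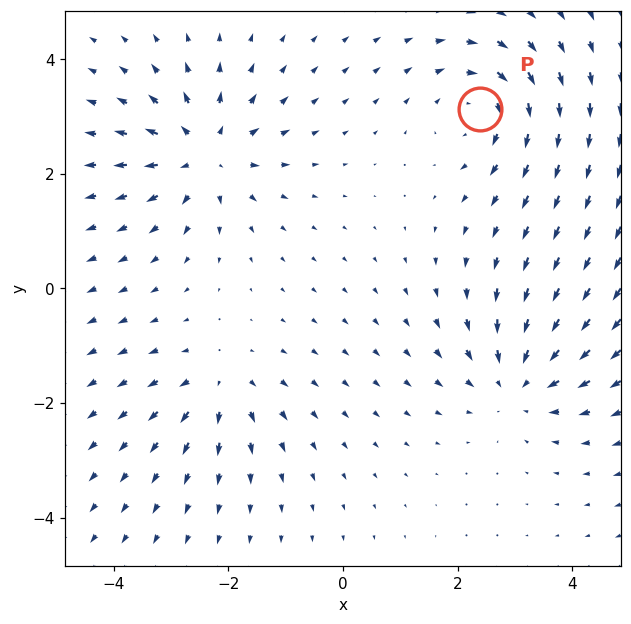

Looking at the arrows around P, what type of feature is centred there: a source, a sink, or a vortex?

vortex

At P (2.4, 3.1) the arrows circulate clockwise. Divergence ≈0, curl about -5 — near-zero divergence with nonzero curl is a vortex.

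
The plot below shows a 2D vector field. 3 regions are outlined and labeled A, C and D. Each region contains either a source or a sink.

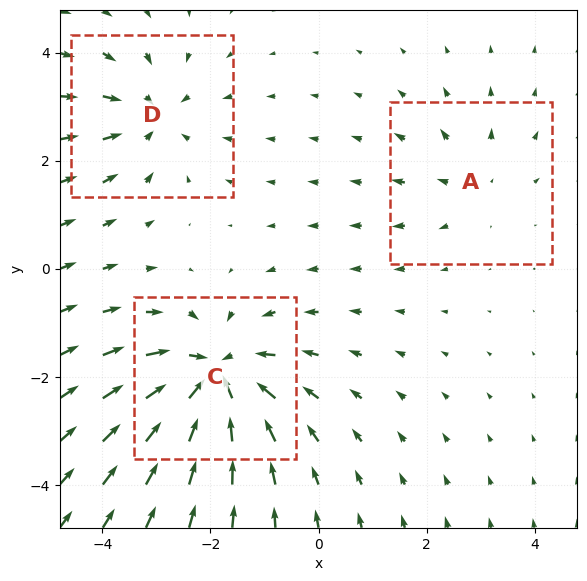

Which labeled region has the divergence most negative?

Divergence at each region's feature centre — A: about +2, C: about -6, D: about -3. Region C is most negative.

C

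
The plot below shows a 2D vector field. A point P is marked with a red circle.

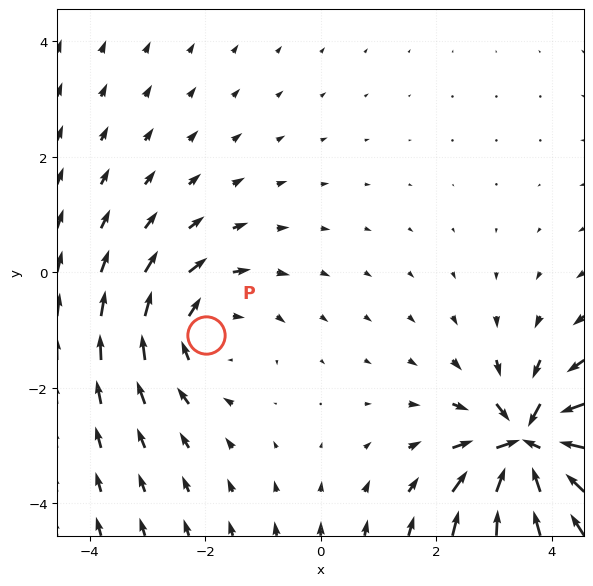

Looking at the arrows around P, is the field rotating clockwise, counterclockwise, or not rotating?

clockwise

Near P at (-2.0, -1.1) the arrows circulate clockwise. The curl (z-component) there is about -3; negative curl means clockwise rotation.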